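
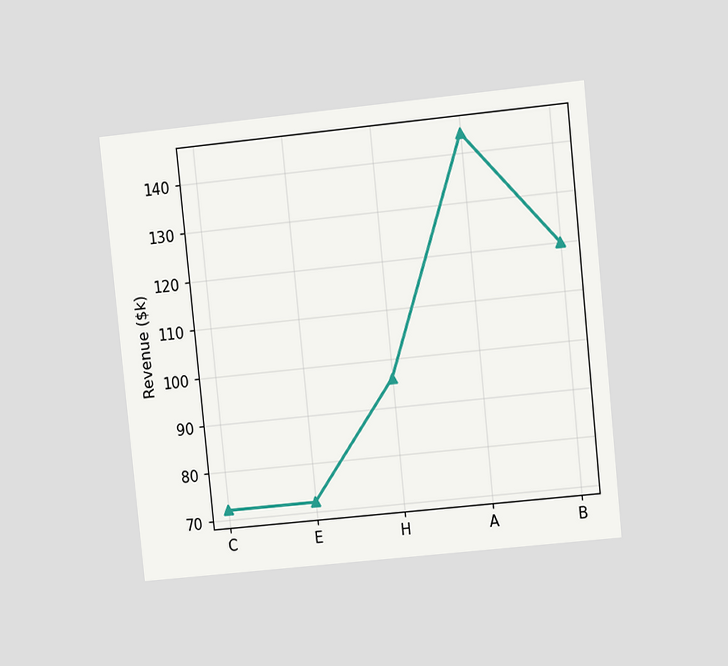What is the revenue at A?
The chart is tilted about 6° counter-clockwise and viewed at a slight angle. At A, the line is at $144k.

$144k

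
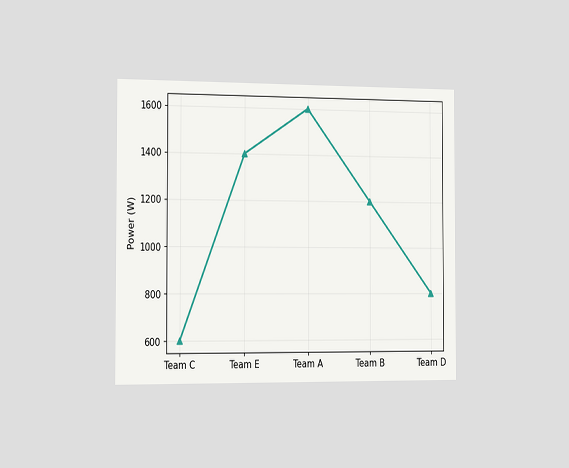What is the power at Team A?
1600W

The chart is viewed slightly from the left. At Team A, the line is at 1600W.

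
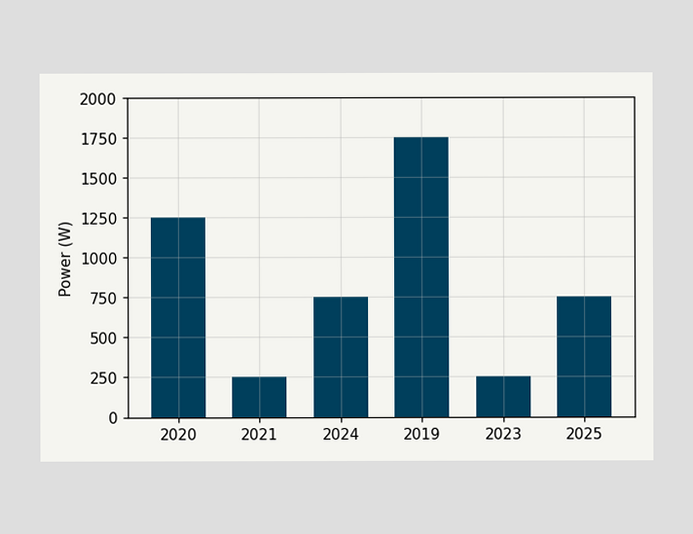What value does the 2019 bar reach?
Reading along the chart's y-axis, the 2019 bar reaches 1750W.

1750W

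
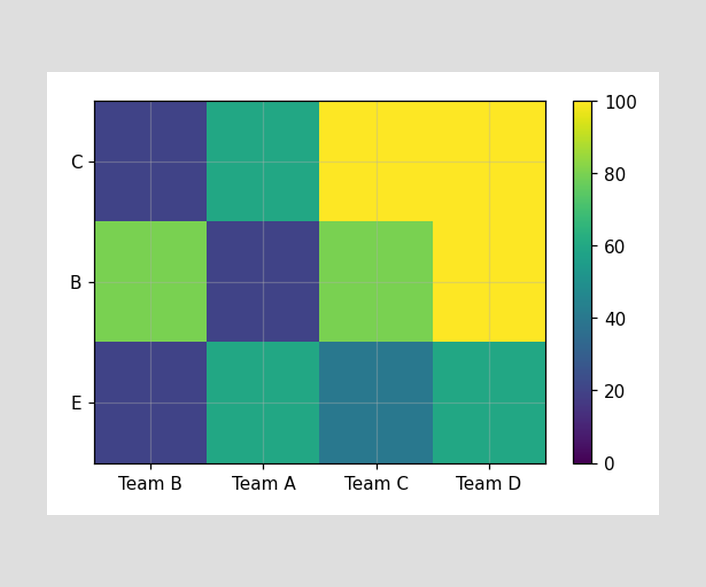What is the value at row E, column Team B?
Matching cell (E, Team B) against the colorbar gives 20.

20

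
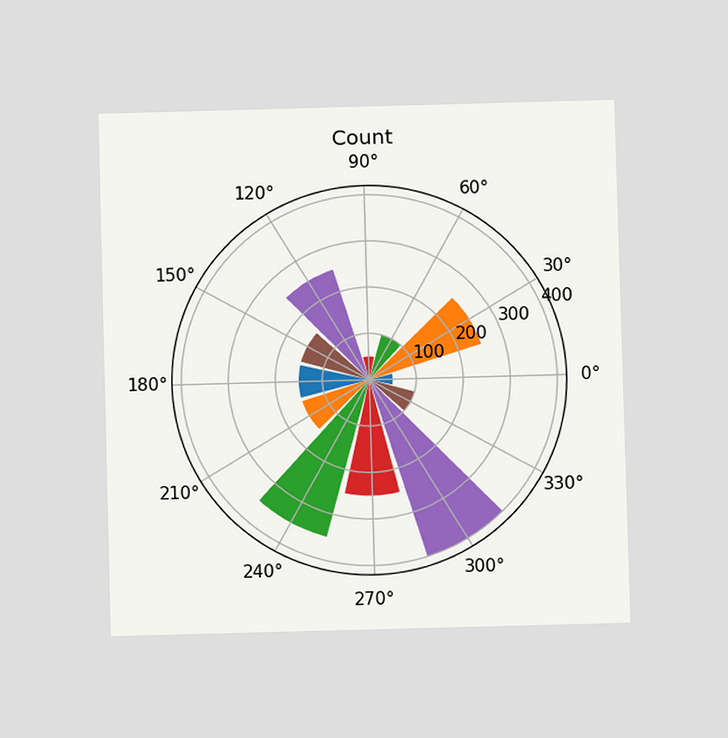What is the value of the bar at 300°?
400

The chart is viewed at a slight angle. The bar at 300° reaches 400 on the radial axis.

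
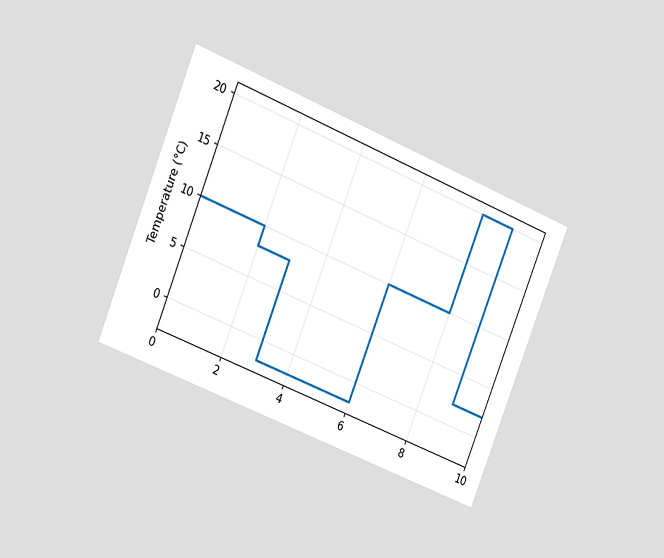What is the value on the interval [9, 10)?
The chart is tilted about 22° clockwise and viewed slightly from the left. On [9, 10) the step sits at 2°C.

2°C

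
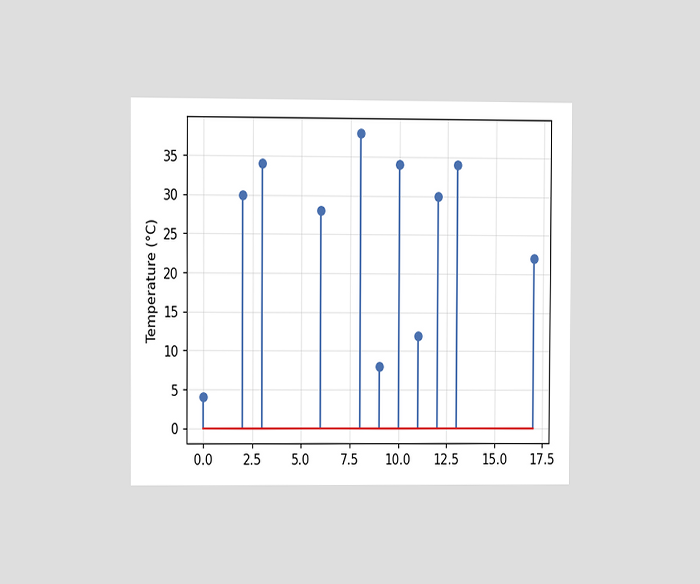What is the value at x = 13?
34°C

The chart is viewed at a slight angle. The stem at x=13 reaches 34°C.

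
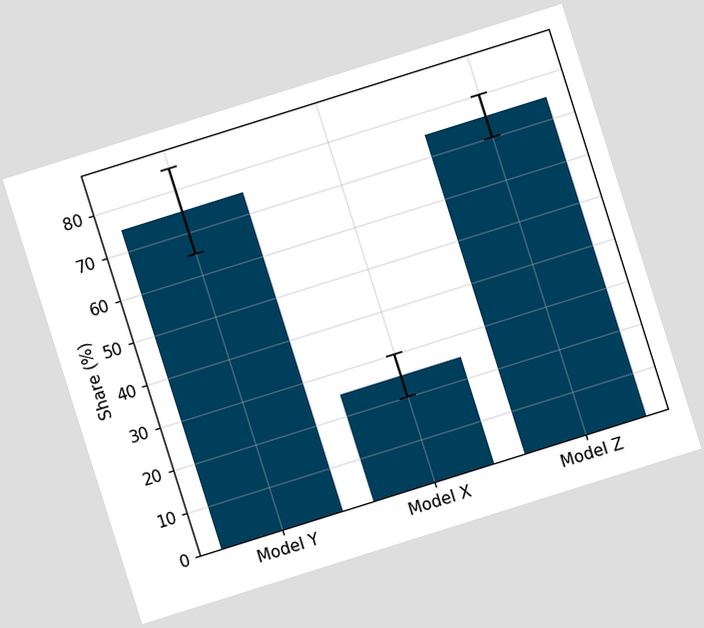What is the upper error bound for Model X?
The chart is tilted about 17° counter-clockwise. The Model X bar's upper whisker reaches 30%.

30%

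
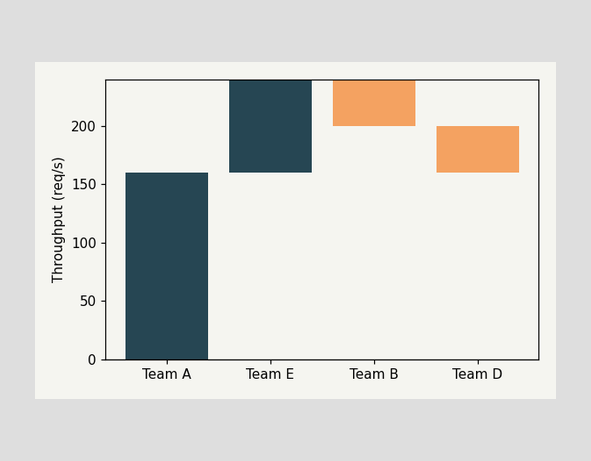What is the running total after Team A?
After Team A the running total reaches 160req/s.

160req/s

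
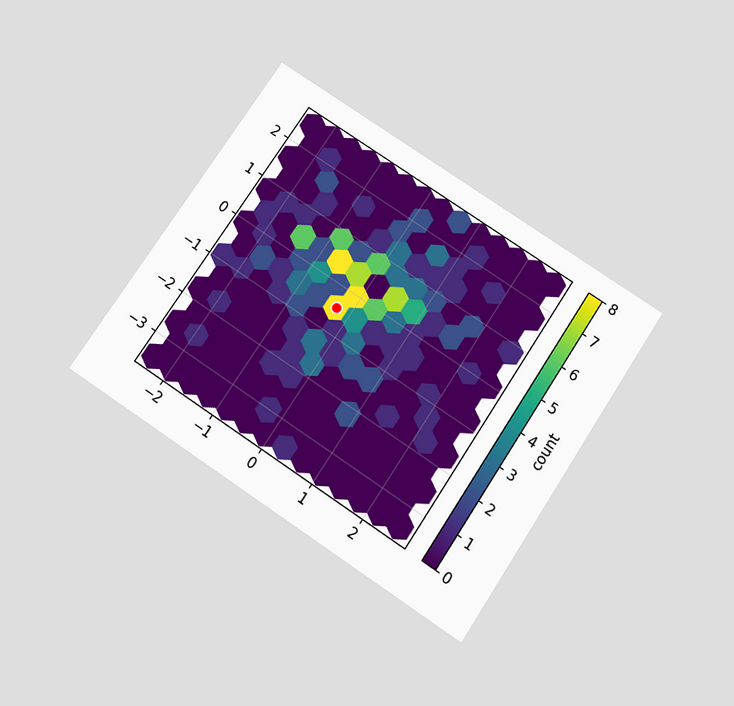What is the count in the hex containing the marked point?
8

The chart is tilted about 34° clockwise and viewed slightly from below. The marked hex reads 8 on the colorbar.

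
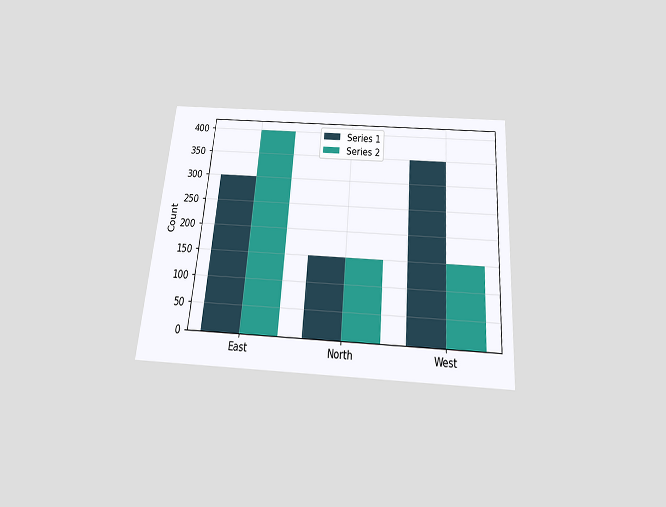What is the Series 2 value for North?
The chart is tilted about 4° clockwise and viewed slightly from below. The Series 2 bar at North reaches 150 on the y-axis.

150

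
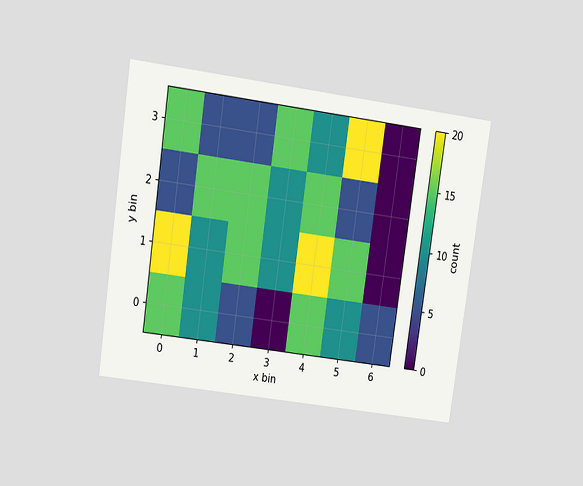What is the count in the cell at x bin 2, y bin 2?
15

The chart is tilted about 8° clockwise and viewed at a slight angle. Matching the cell (2, 2) against the colorbar gives 15.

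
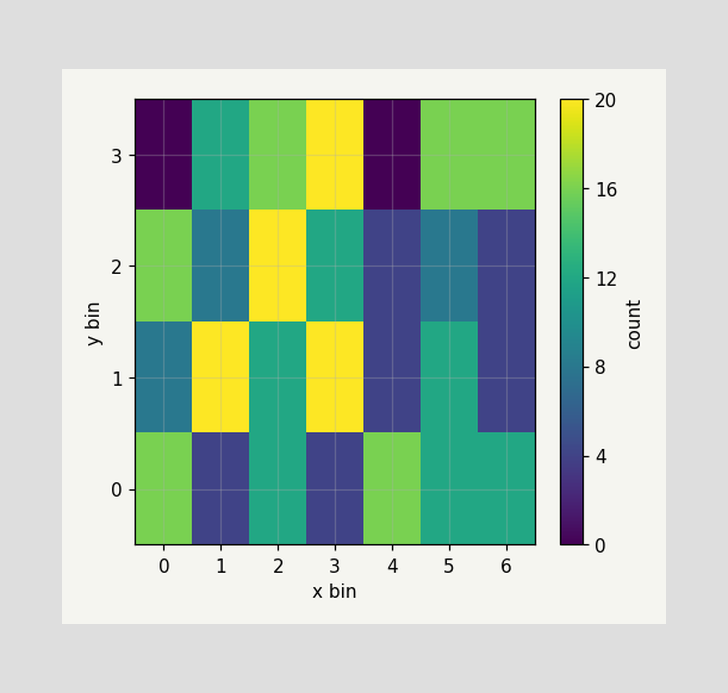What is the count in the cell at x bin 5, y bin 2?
Matching the cell (5, 2) against the colorbar gives 8.

8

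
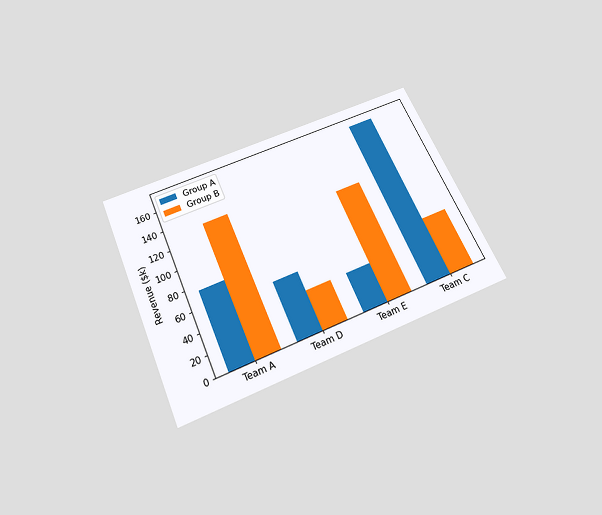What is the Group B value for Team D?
$38k

The chart is tilted about 24° counter-clockwise and viewed slightly from below. The Group B bar at Team D reaches $38k on the y-axis.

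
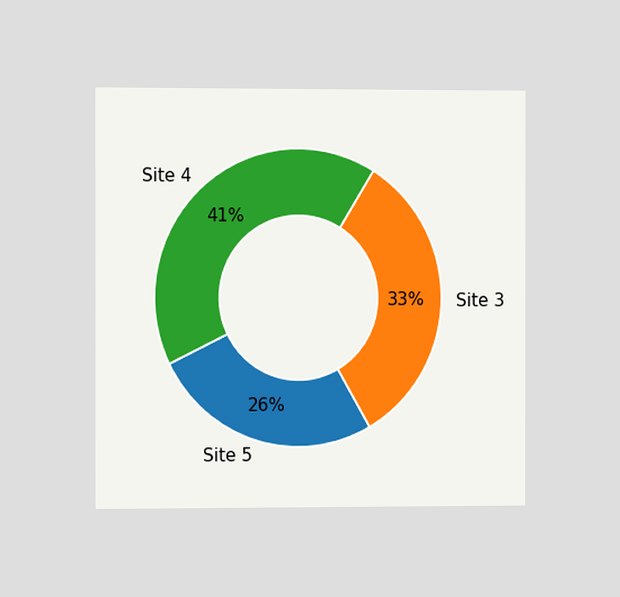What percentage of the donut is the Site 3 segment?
33%

The chart is viewed slightly from the left. The Site 3 segment takes up 33% of the ring.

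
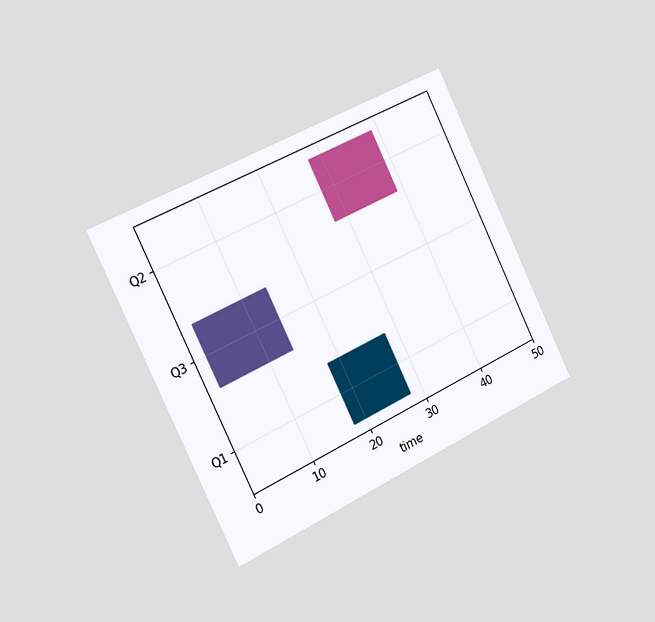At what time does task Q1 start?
The chart is tilted about 26° counter-clockwise and viewed slightly from the left. The Q1 bar begins at t=18.

18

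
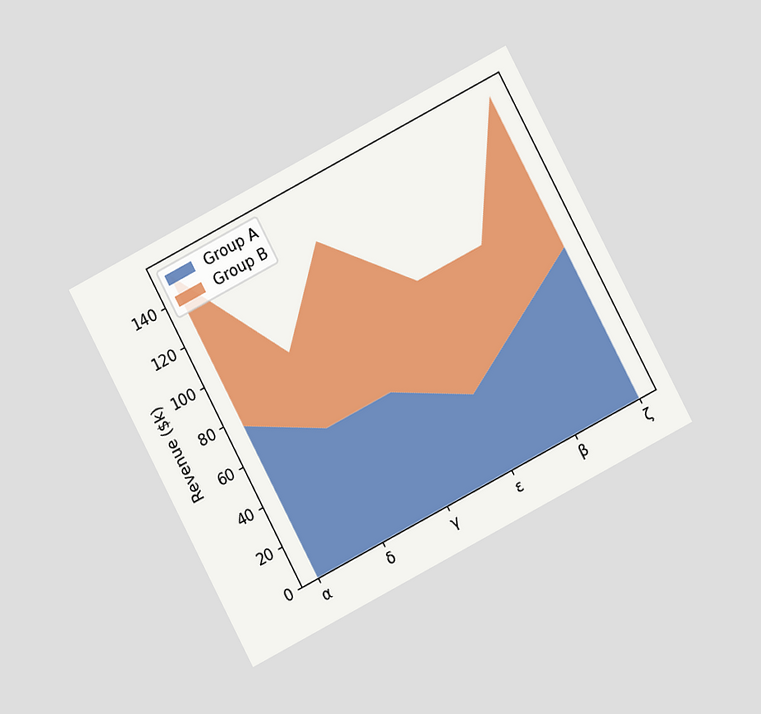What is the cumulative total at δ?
$95k

The chart is tilted about 28° counter-clockwise and viewed at a slight angle. The stacked total at δ reaches $95k.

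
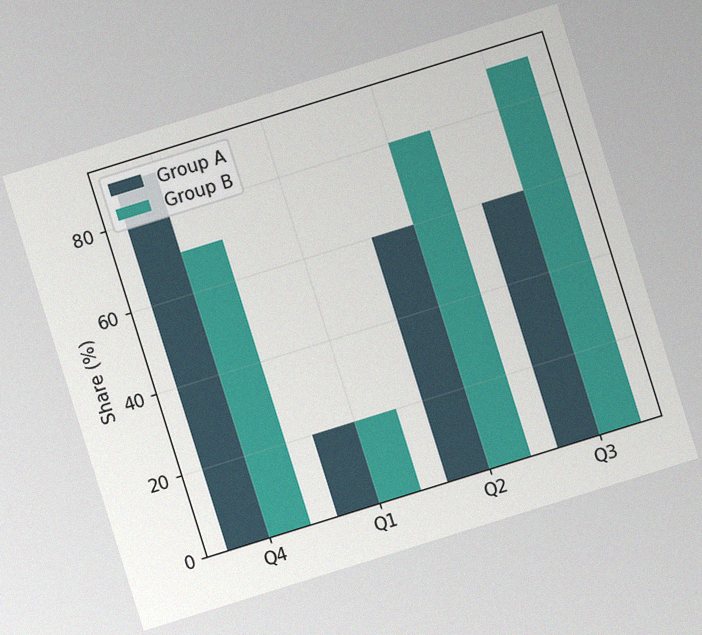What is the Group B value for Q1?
The chart is tilted about 17° counter-clockwise, with some photo noise. The Group B bar at Q1 reaches 20% on the y-axis.

20%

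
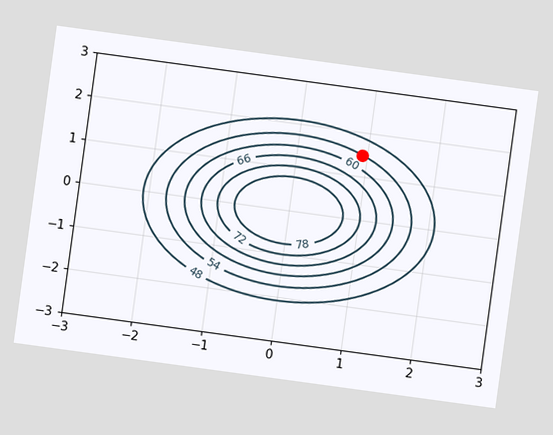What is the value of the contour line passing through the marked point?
54

The chart is tilted about 8° clockwise. The marked point sits on the contour labelled 54.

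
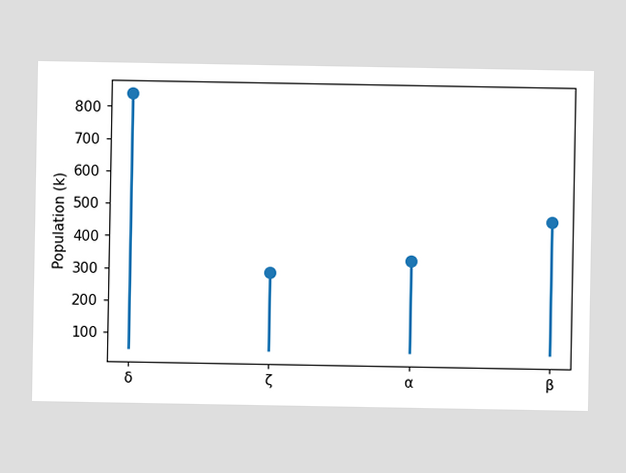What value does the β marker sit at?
The β marker sits at 462k.

462k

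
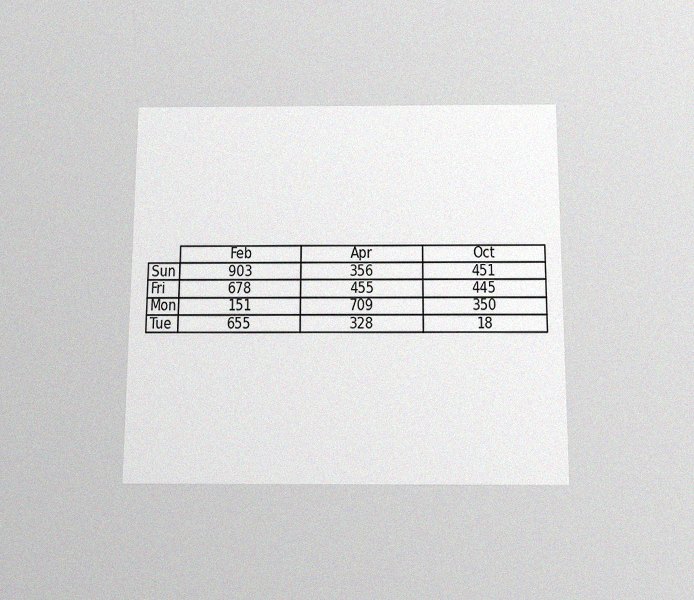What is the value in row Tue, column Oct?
18

The chart is viewed slightly from below, with some photo noise. The (Tue, Oct) cell reads 18.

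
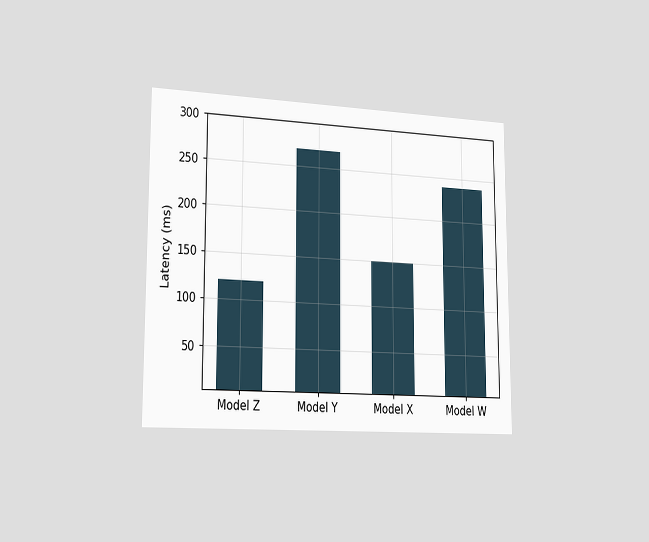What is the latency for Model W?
240ms

The chart is viewed slightly from the left. Reading along the chart's y-axis, the Model W bar reaches 240ms.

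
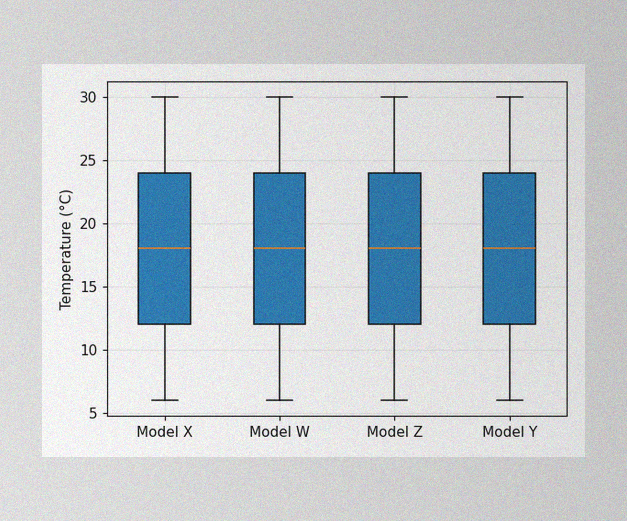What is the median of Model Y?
18°C

The image has some photo noise and uneven lighting. The median line in the Model Y box sits at 18°C.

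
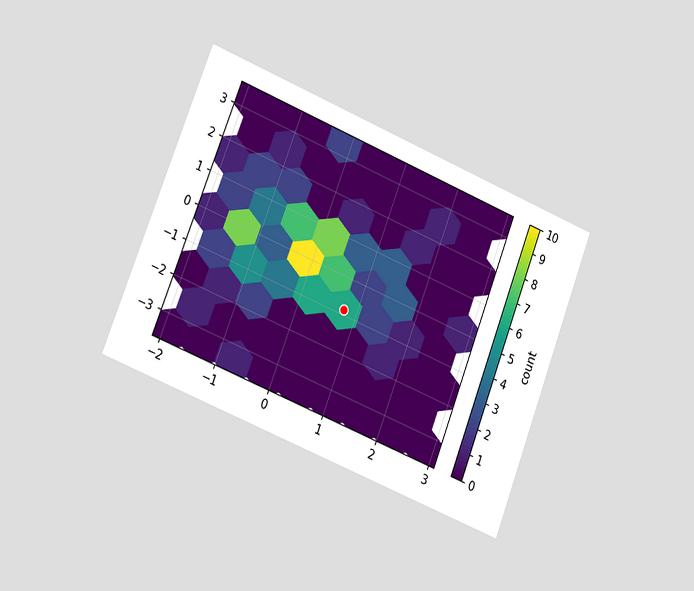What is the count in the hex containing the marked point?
The chart is tilted about 21° clockwise and viewed slightly from the left. The marked hex reads 6 on the colorbar.

6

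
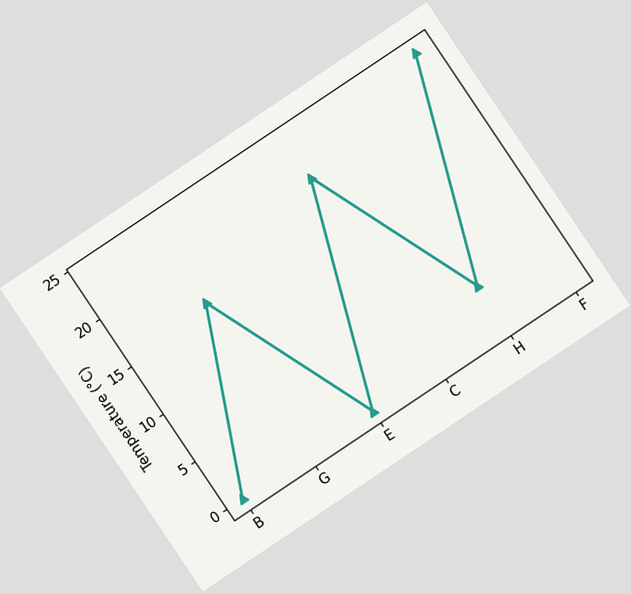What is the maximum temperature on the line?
24°C

The chart is tilted about 34° counter-clockwise. The highest point is at F, and reading across to the y-axis gives 24°C.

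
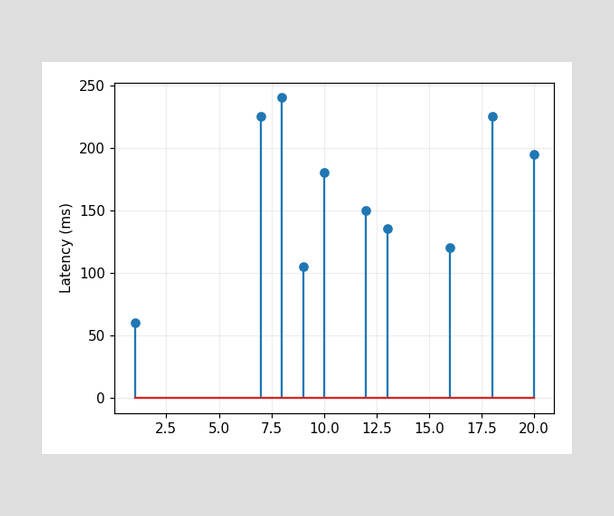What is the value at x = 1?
The stem at x=1 reaches 60ms.

60ms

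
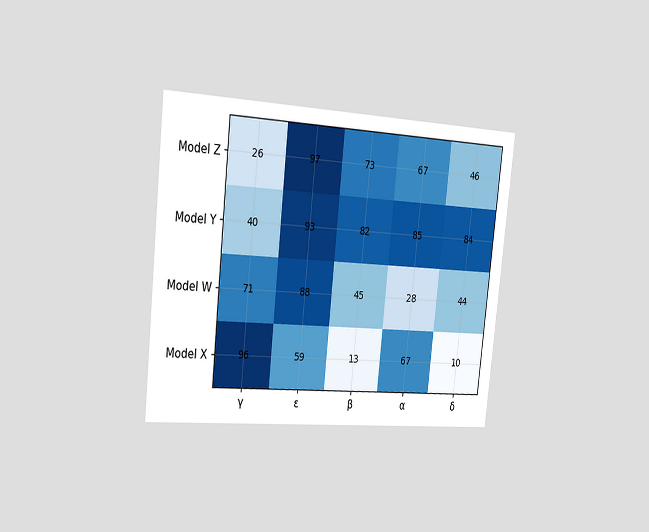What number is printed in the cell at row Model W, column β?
45

The chart is tilted about 6° clockwise and viewed slightly from the left. The (Model W, β) cell reads 45.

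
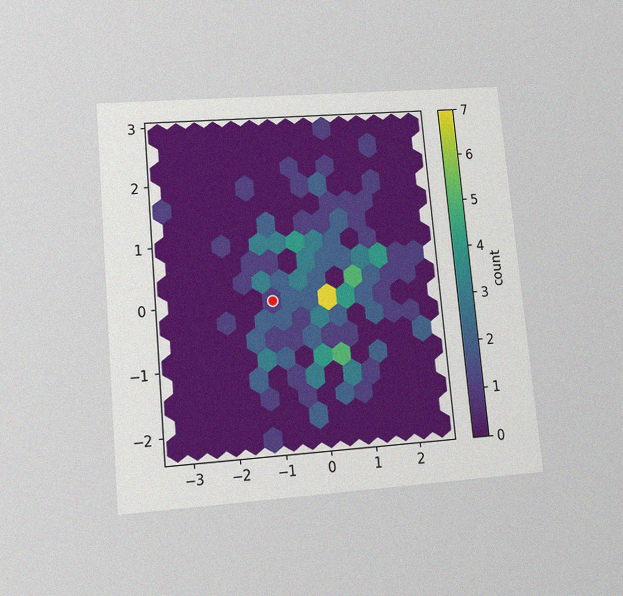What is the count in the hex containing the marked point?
1

The chart is tilted about 5° counter-clockwise and viewed at a slight angle, with some photo noise. The marked hex reads 1 on the colorbar.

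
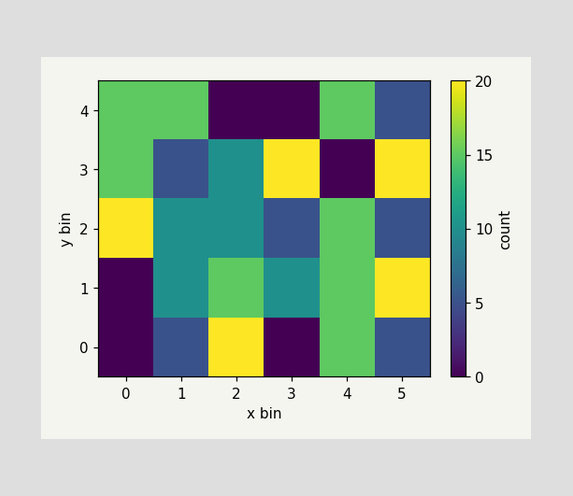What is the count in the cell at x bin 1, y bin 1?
Matching the cell (1, 1) against the colorbar gives 10.

10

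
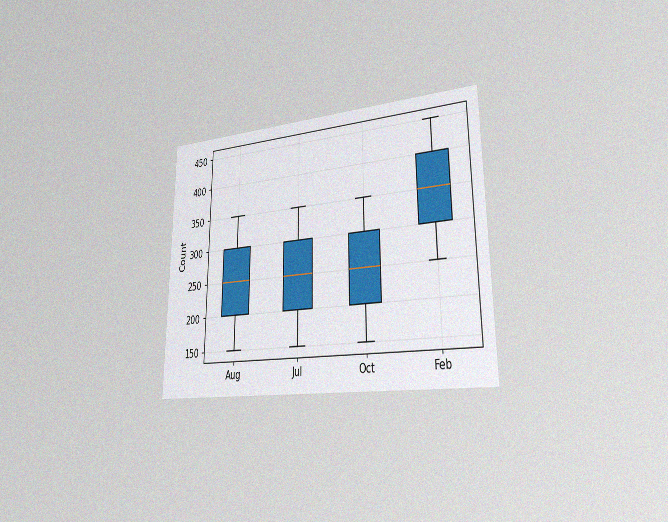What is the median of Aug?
250

The chart is viewed slightly from the right, with some photo noise. The median line in the Aug box sits at 250.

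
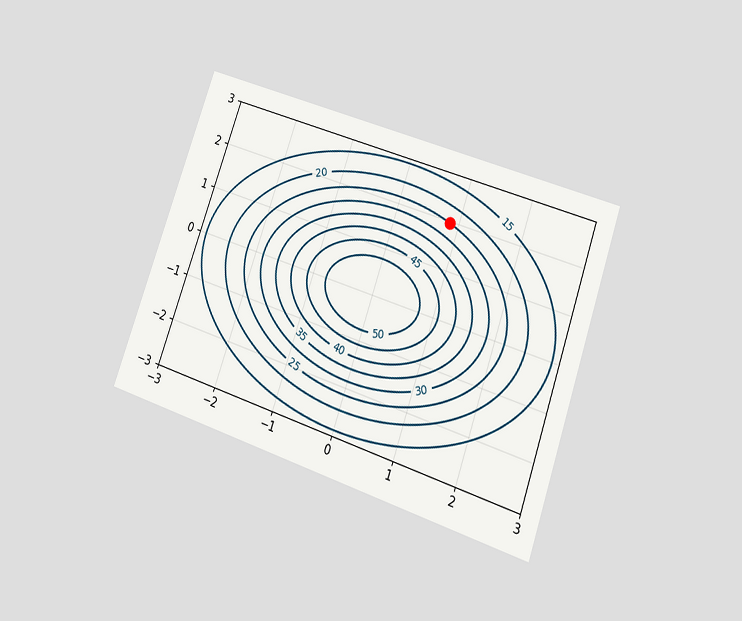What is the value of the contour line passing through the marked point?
The chart is tilted about 19° clockwise and viewed at a slight angle. The marked point sits on the contour labelled 25.

25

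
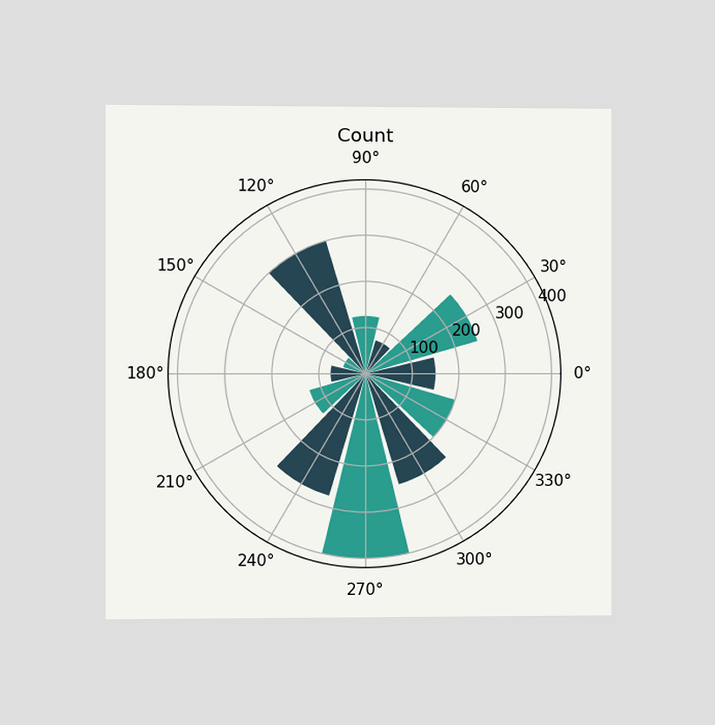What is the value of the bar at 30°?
The chart is viewed slightly from the left. The bar at 30° reaches 250 on the radial axis.

250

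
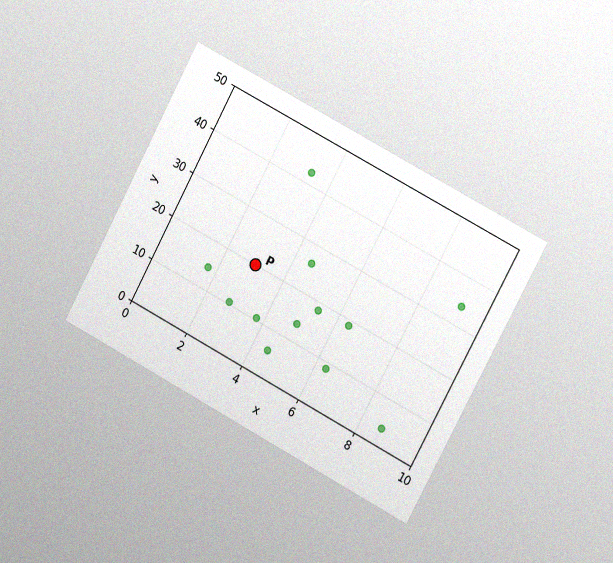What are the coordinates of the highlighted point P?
The chart is tilted about 28° clockwise and viewed slightly from the right, with some photo noise. Following the gridlines from P to each axis, P sits at (3, 20).

(3, 20)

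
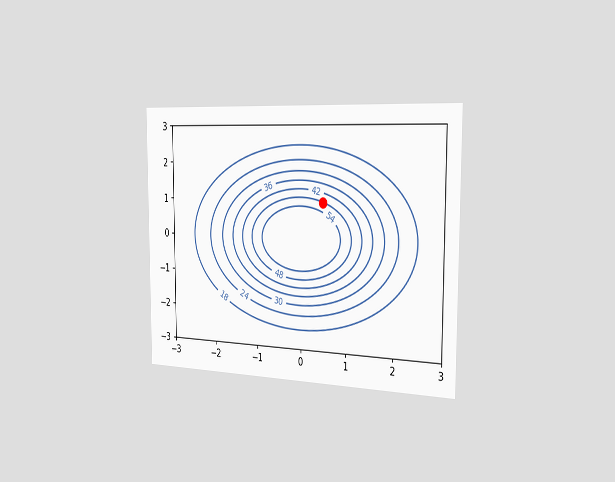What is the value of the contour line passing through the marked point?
The chart is viewed slightly from the right. The marked point sits on the contour labelled 48.

48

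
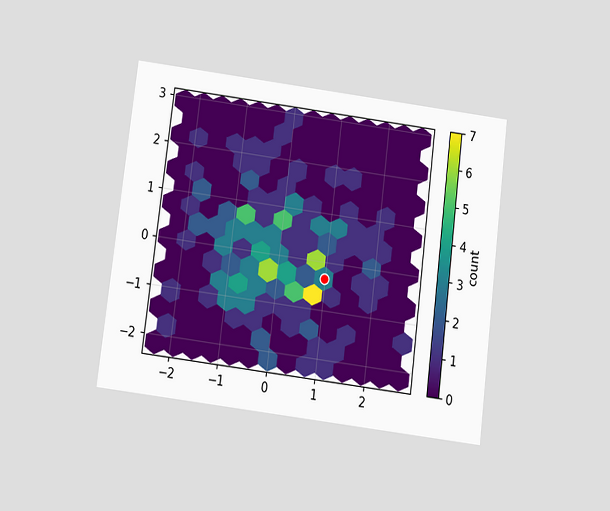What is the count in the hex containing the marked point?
3

The chart is tilted about 7° clockwise and viewed slightly from below. The marked hex reads 3 on the colorbar.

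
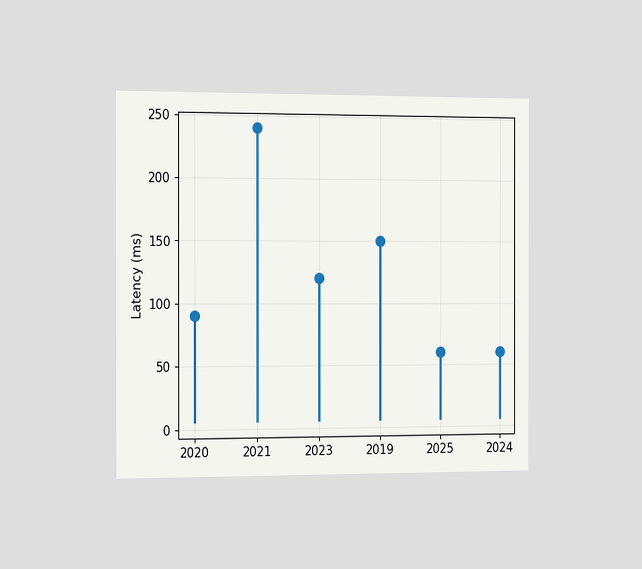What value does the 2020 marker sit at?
90ms

The chart is viewed slightly from the left. The 2020 marker sits at 90ms.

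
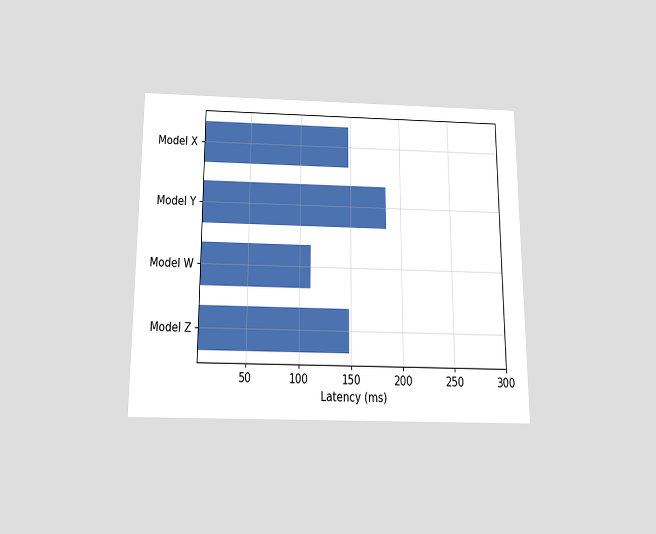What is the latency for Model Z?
148ms

The chart is viewed slightly from below. Reading along the chart's x-axis, the Model Z bar reaches 148ms.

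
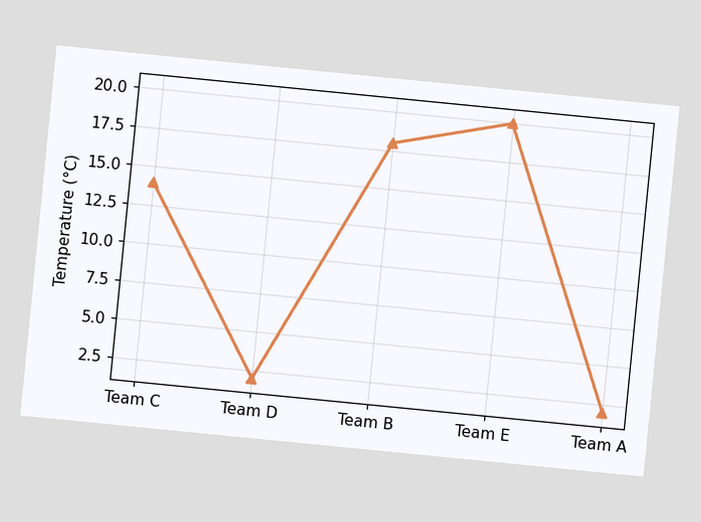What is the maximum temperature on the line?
The chart is tilted about 6° clockwise. The highest point is at Team E, and reading across to the y-axis gives 20°C.

20°C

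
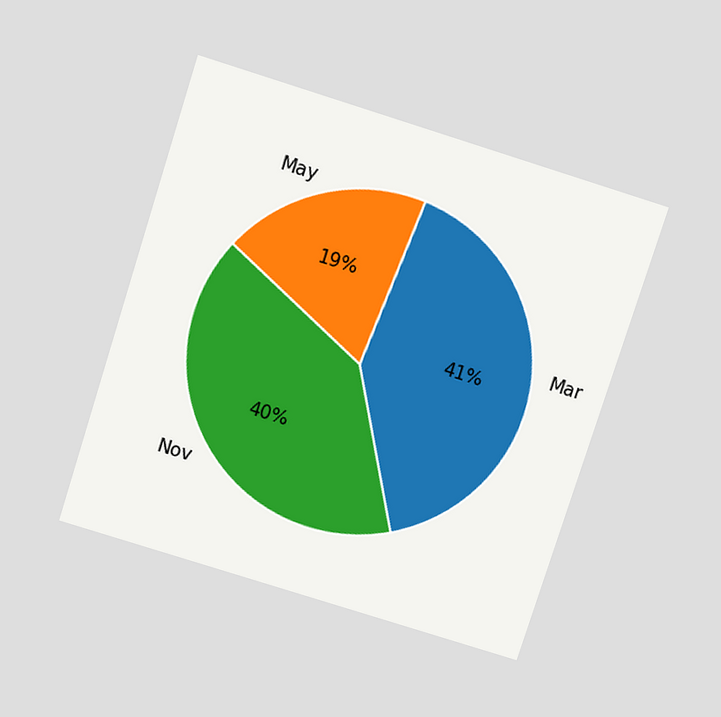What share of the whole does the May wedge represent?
19%

The chart is tilted about 18° clockwise and viewed slightly from above. The May slice takes up 19% of the pie.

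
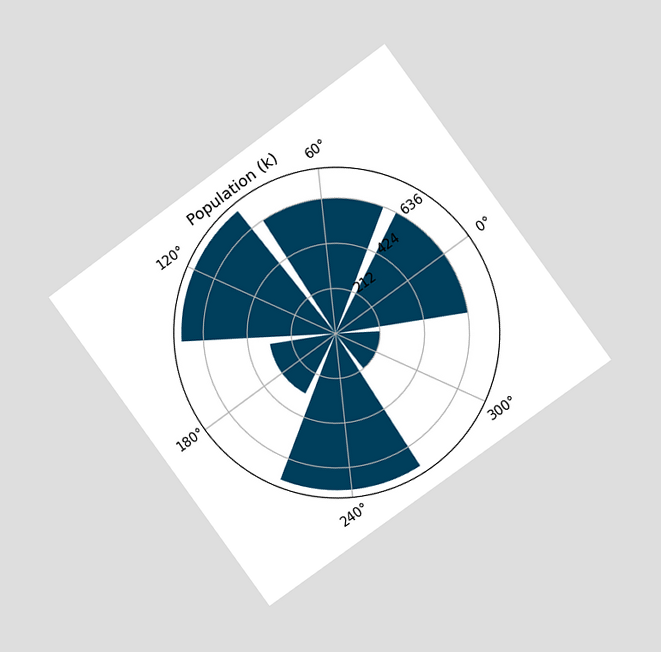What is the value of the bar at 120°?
742k

The chart is tilted about 36° counter-clockwise and viewed at a slight angle. The bar at 120° reaches 742k on the radial axis.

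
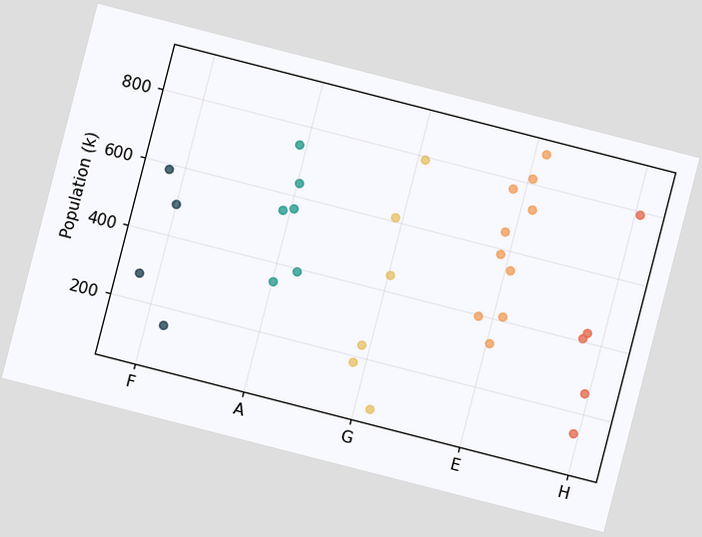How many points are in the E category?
10

The chart is tilted about 14° clockwise. Counting the markers in the E column gives 10.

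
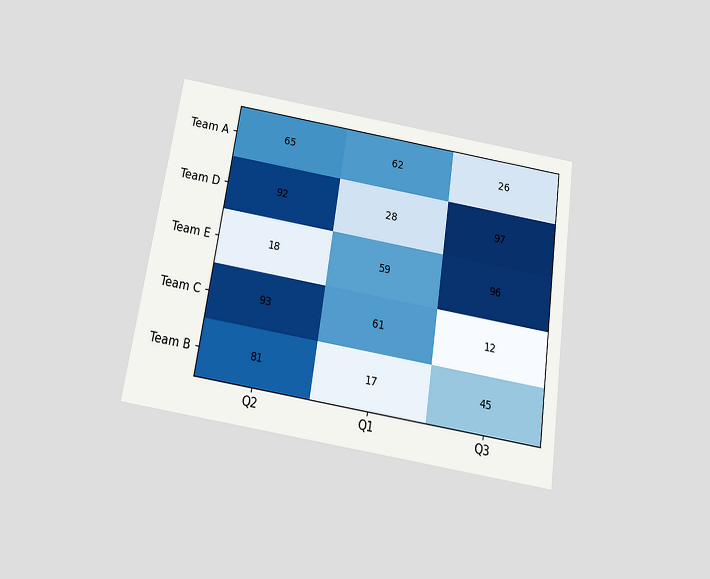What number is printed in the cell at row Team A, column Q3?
26

The chart is tilted about 8° clockwise and viewed slightly from below. The (Team A, Q3) cell reads 26.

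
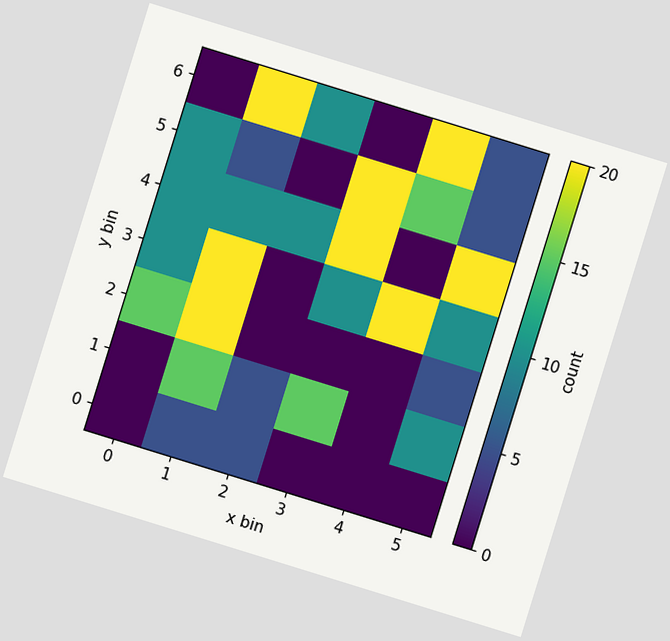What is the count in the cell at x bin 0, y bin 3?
The chart is tilted about 17° clockwise. Matching the cell (0, 3) against the colorbar gives 10.

10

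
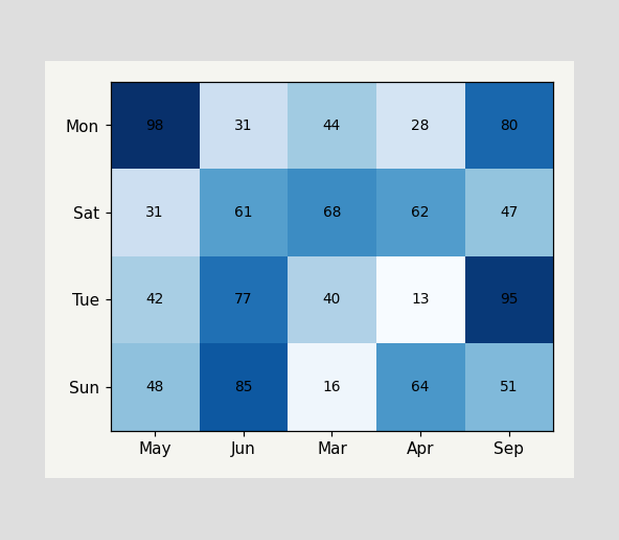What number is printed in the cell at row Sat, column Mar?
68

The (Sat, Mar) cell reads 68.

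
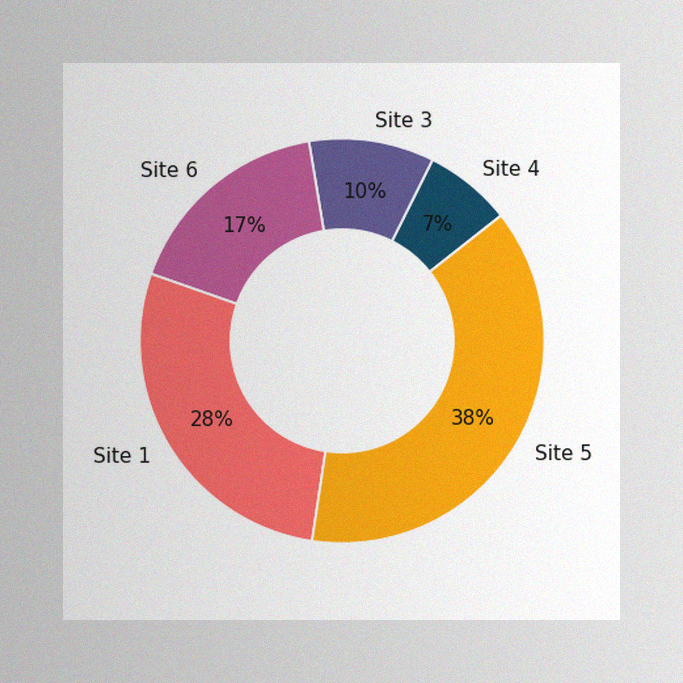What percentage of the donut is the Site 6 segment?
17%

The image has some photo noise and uneven lighting. The Site 6 segment takes up 17% of the ring.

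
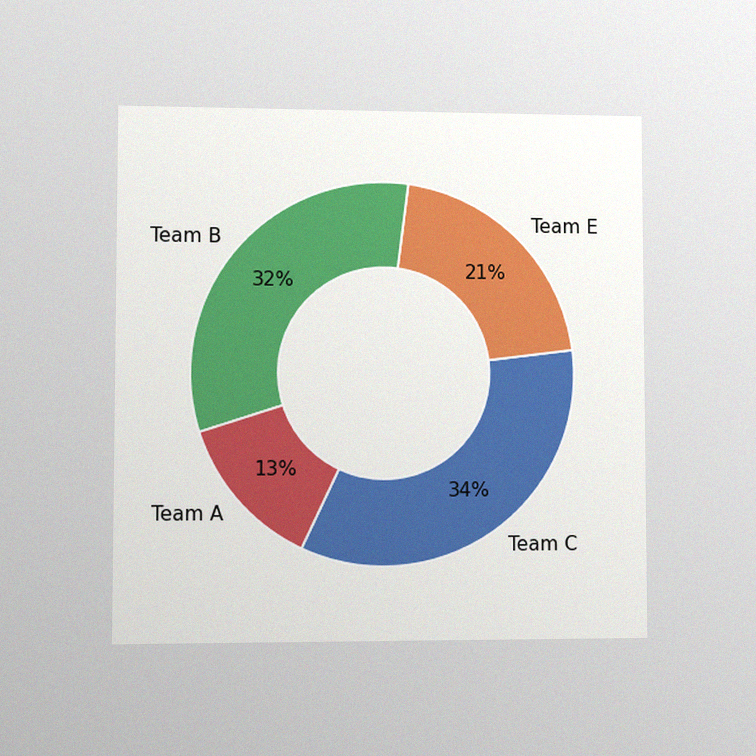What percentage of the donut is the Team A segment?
13%

The chart is viewed at a slight angle, with some photo noise. The Team A segment takes up 13% of the ring.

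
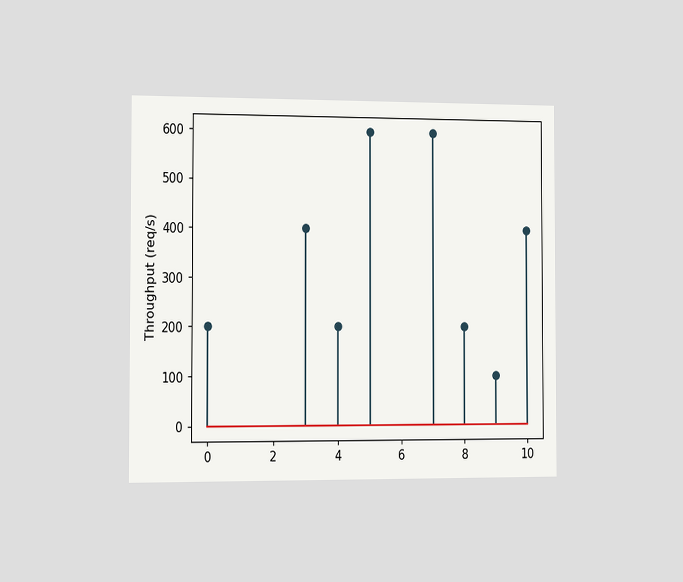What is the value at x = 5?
600req/s

The chart is viewed slightly from the left. The stem at x=5 reaches 600req/s.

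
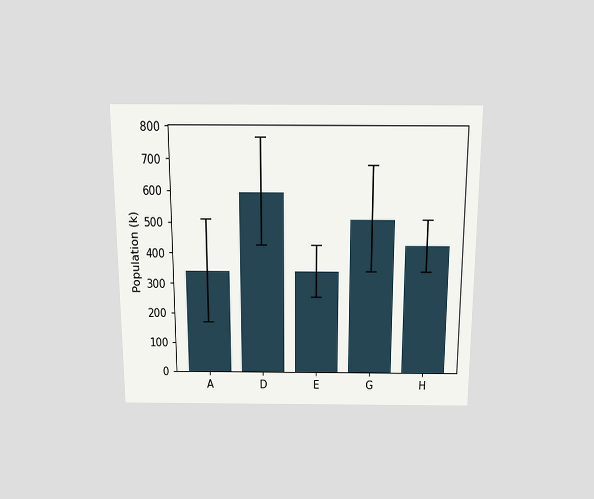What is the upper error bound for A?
The chart is viewed slightly from above. The A bar's upper whisker reaches 510k.

510k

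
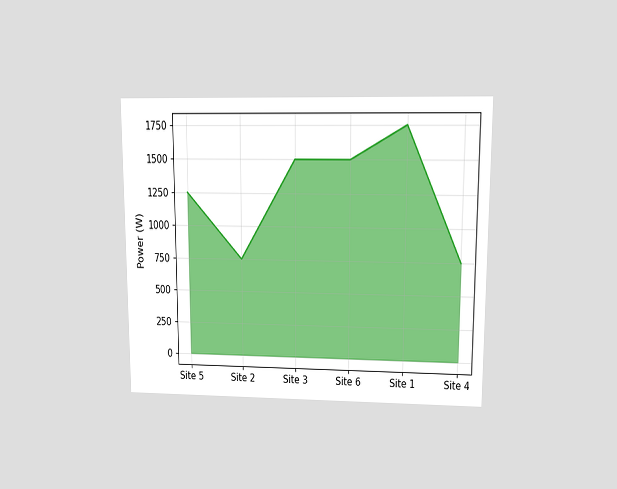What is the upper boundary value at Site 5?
1250W

The chart is viewed at a slight angle. At Site 5 the upper boundary is at 1250W.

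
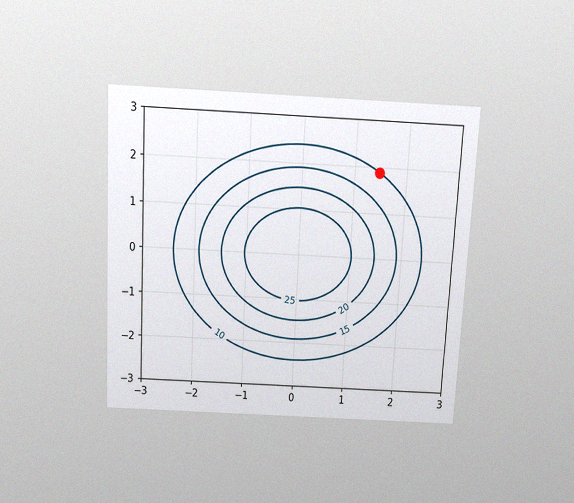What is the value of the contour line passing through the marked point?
The chart is tilted about 3° clockwise and viewed slightly from above, with some photo noise. The marked point sits on the contour labelled 10.

10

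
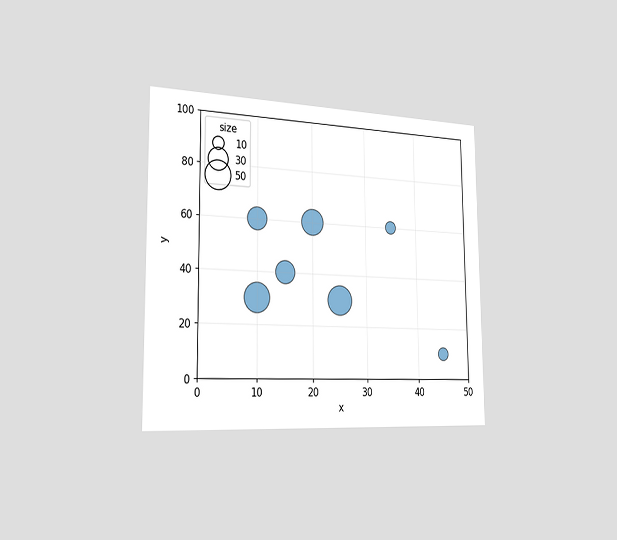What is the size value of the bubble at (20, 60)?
40

The chart is viewed slightly from the left. Matching the bubble at (20, 60) against the size legend gives 40.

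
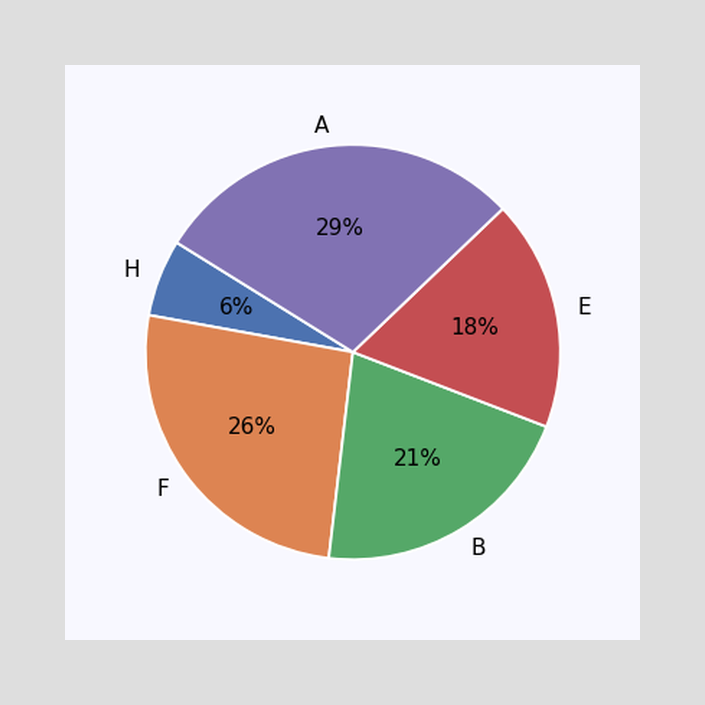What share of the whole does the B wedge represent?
21%

The B slice takes up 21% of the pie.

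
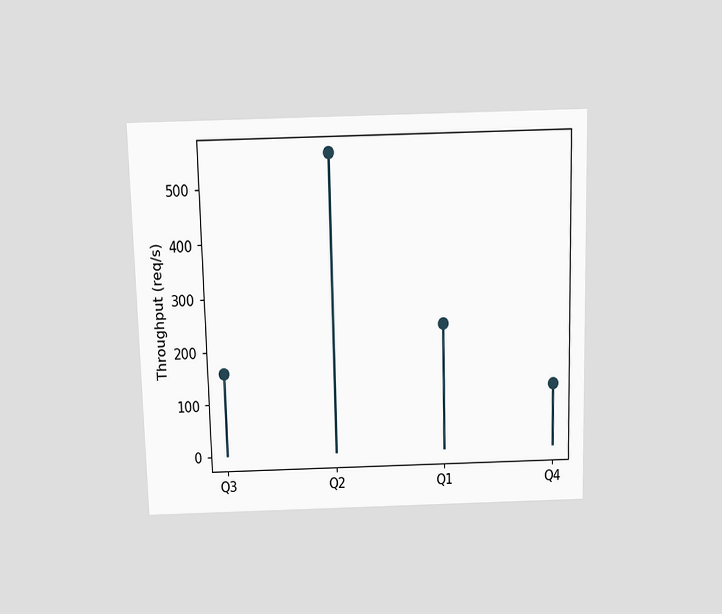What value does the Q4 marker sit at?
120req/s

The chart is viewed slightly from above. The Q4 marker sits at 120req/s.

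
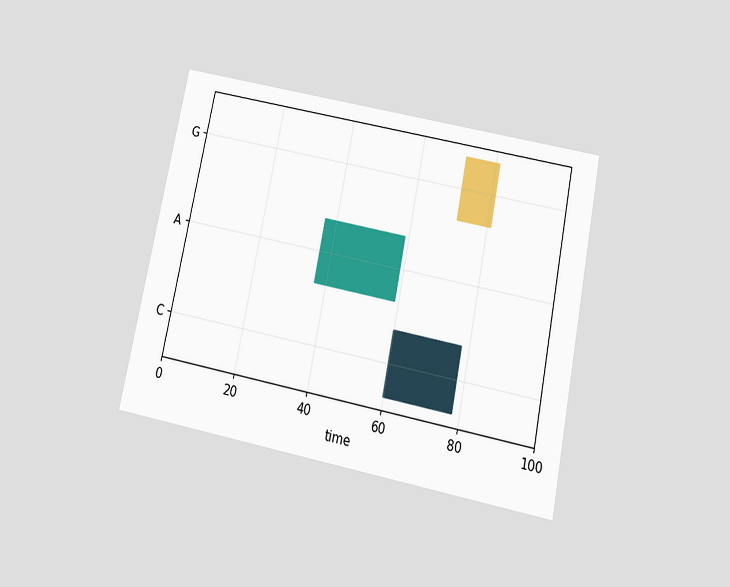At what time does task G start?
The chart is tilted about 12° clockwise and viewed slightly from below. The G bar begins at t=72.

72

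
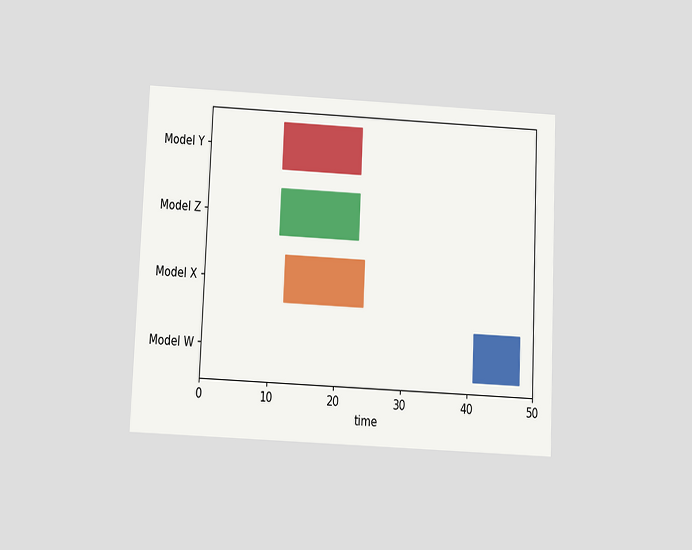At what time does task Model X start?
12

The chart is tilted about 3° clockwise and viewed slightly from below. The Model X bar begins at t=12.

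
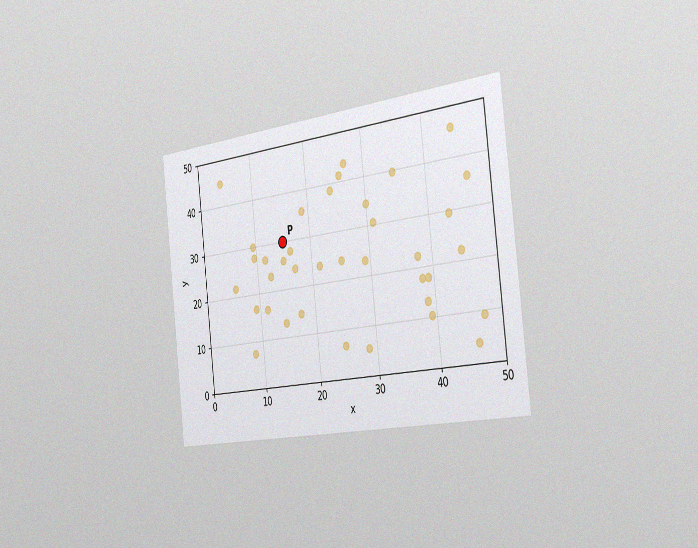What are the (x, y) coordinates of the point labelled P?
(15, 30)

The chart is tilted about 7° counter-clockwise and viewed slightly from the right, with some photo noise. Following the gridlines from P to each axis, P sits at (15, 30).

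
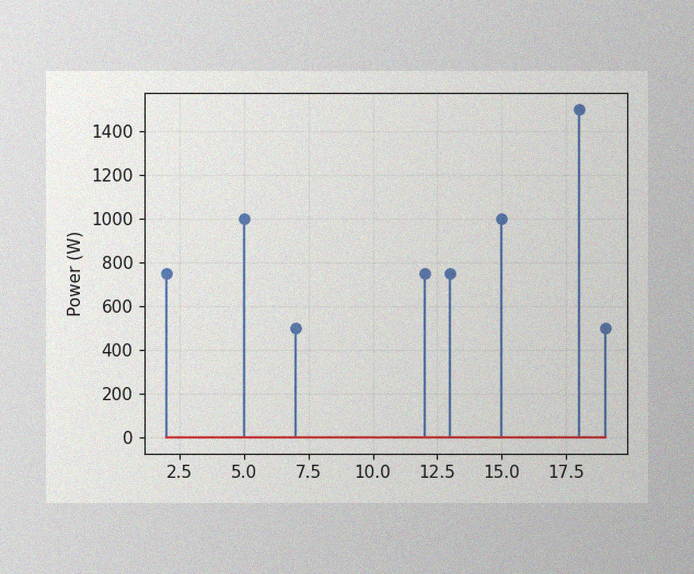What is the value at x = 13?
750W

The image has some photo noise and uneven lighting. The stem at x=13 reaches 750W.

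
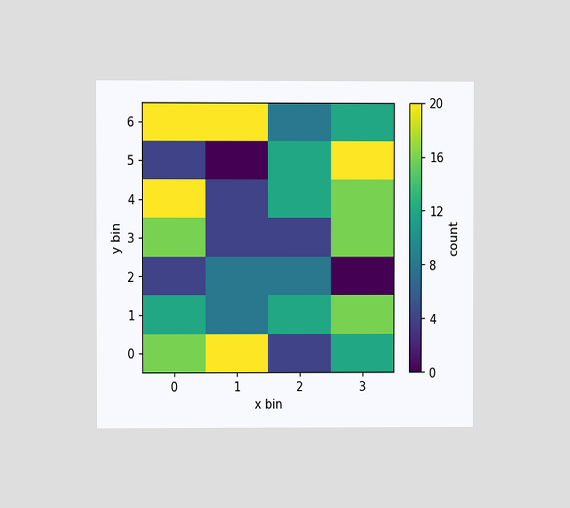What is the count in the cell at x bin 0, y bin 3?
16

The chart is viewed at a slight angle. Matching the cell (0, 3) against the colorbar gives 16.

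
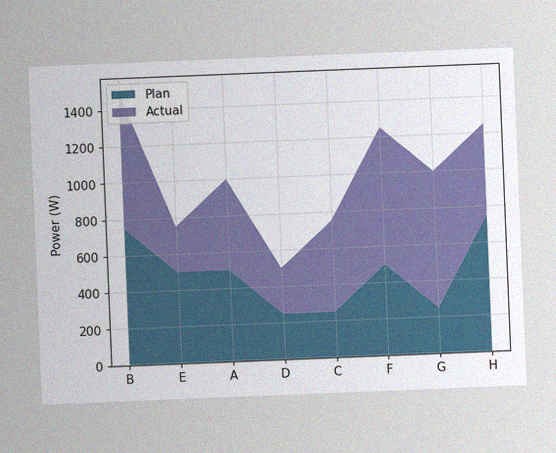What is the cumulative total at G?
1000W

The chart is tilted about 2° counter-clockwise, with some photo noise. The stacked total at G reaches 1000W.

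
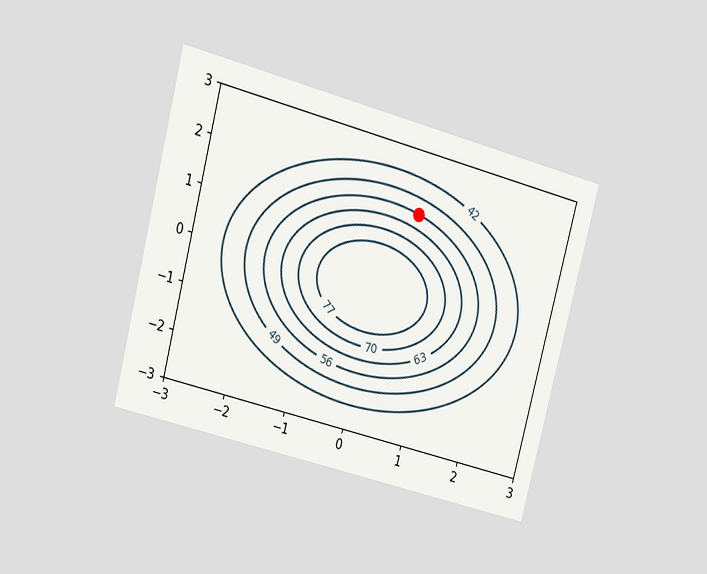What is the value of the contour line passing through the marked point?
56

The chart is tilted about 15° clockwise and viewed at a slight angle. The marked point sits on the contour labelled 56.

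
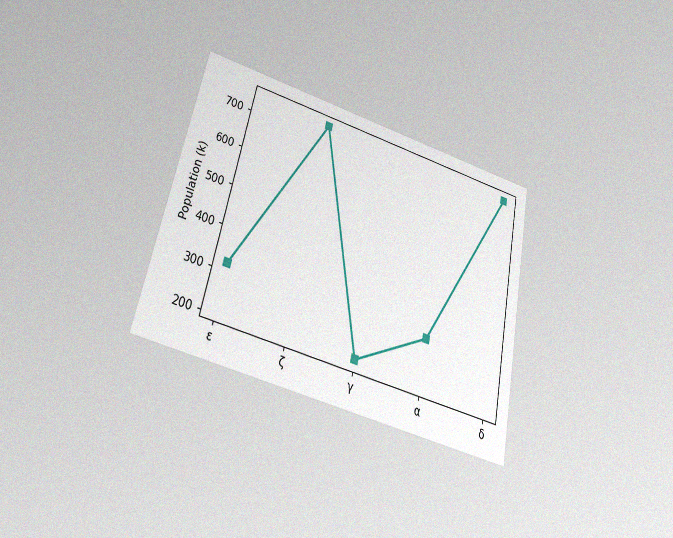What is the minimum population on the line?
The chart is tilted about 12° clockwise and viewed slightly from below, with some photo noise. The lowest point is at γ, and reading across to the y-axis gives 212k.

212k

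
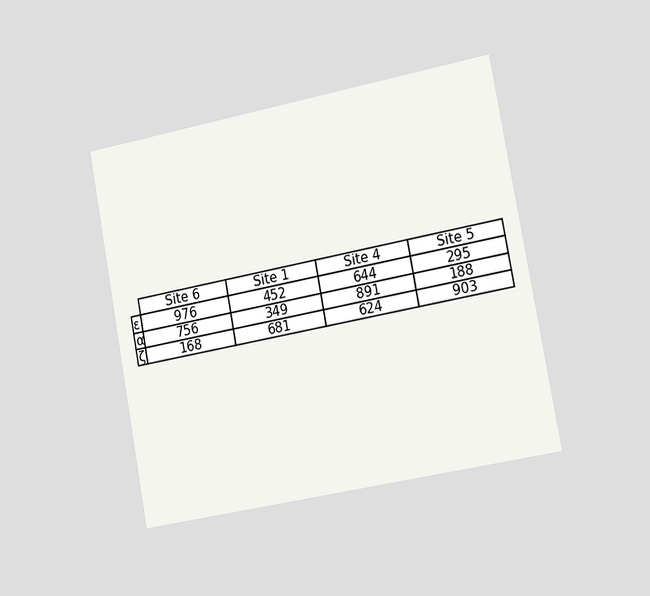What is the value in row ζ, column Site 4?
The chart is tilted about 10° counter-clockwise and viewed slightly from the right. The (ζ, Site 4) cell reads 624.

624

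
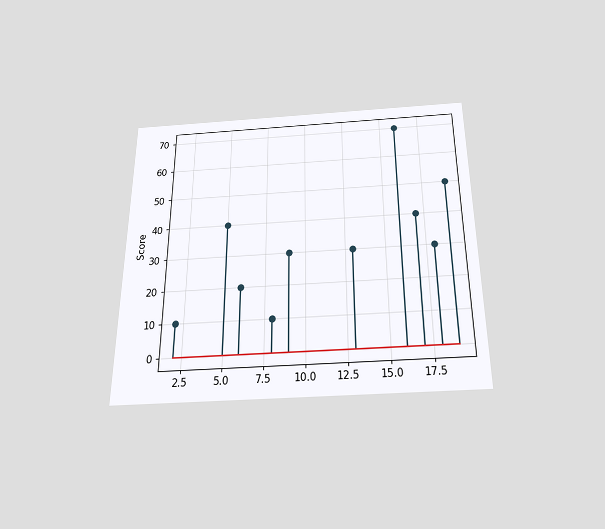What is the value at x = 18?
The chart is viewed slightly from below. The stem at x=18 reaches 30.

30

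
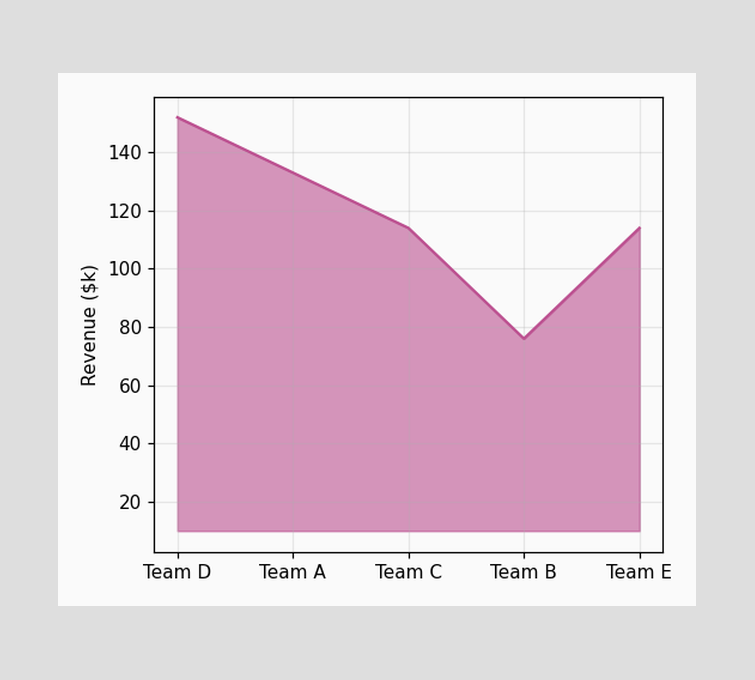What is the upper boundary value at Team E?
$114k

At Team E the upper boundary is at $114k.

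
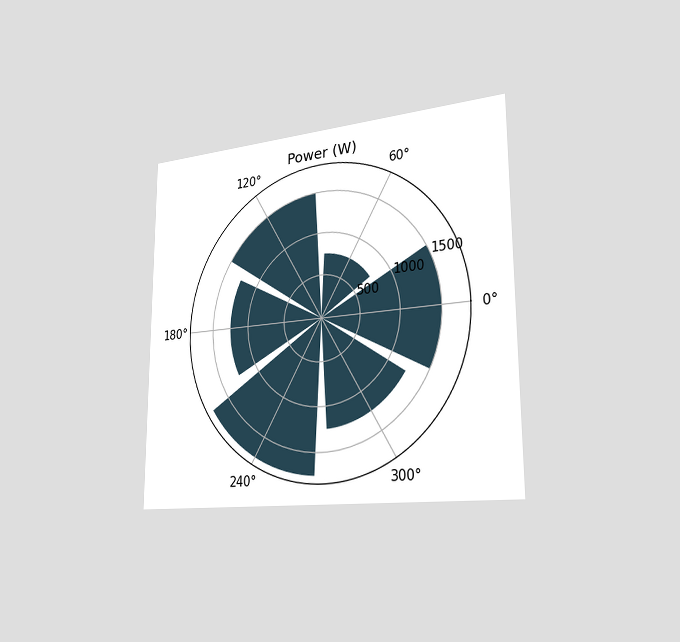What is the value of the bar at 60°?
750W

The chart is viewed slightly from the right. The bar at 60° reaches 750W on the radial axis.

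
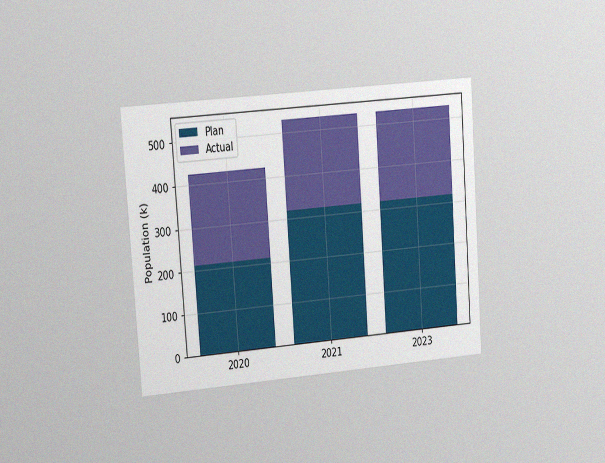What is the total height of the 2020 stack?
The chart is tilted about 4° counter-clockwise and viewed at a slight angle, with some photo noise. The 2020 stack's top reaches 424k on the y-axis.

424k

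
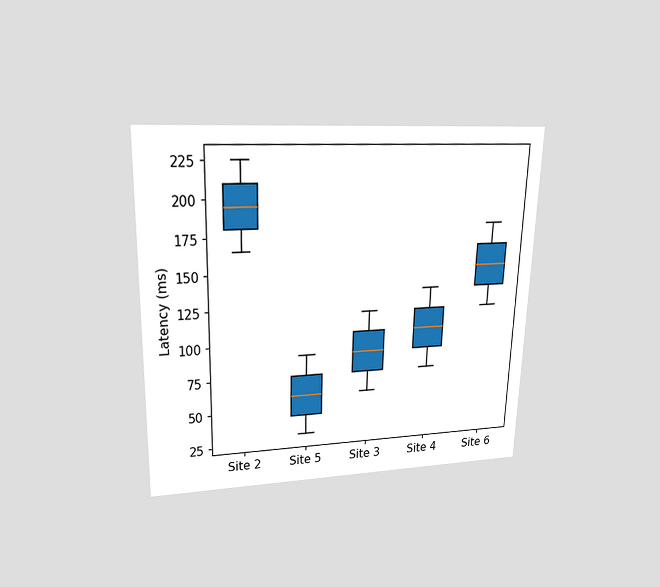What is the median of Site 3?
90ms

The chart is viewed slightly from above. The median line in the Site 3 box sits at 90ms.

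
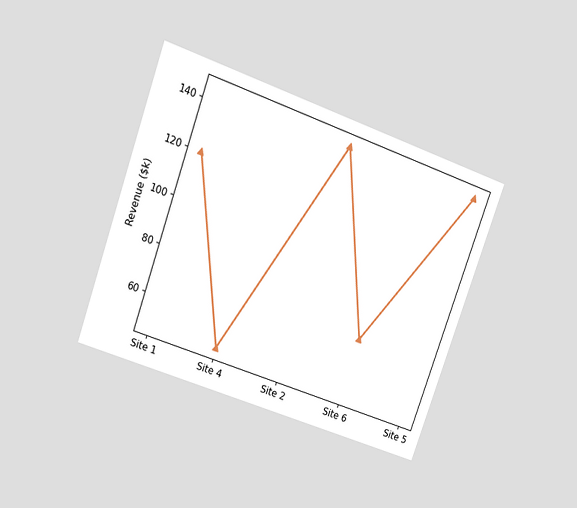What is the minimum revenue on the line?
The chart is tilted about 20° clockwise and viewed at a slight angle. The lowest point is at Site 4, and reading across to the y-axis gives $48k.

$48k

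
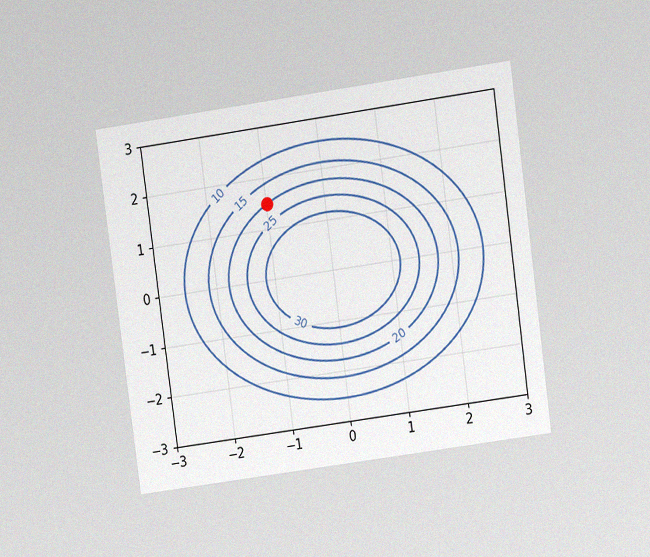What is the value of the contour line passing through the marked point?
The chart is tilted about 8° counter-clockwise and viewed at a slight angle, with some photo noise. The marked point sits on the contour labelled 20.

20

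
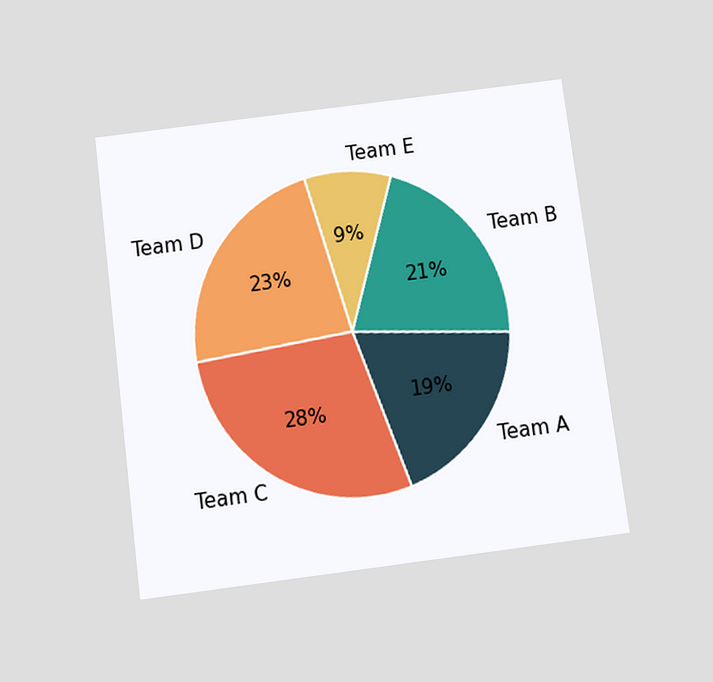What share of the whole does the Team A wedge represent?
19%

The chart is tilted about 7° counter-clockwise and viewed slightly from below. The Team A slice takes up 19% of the pie.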